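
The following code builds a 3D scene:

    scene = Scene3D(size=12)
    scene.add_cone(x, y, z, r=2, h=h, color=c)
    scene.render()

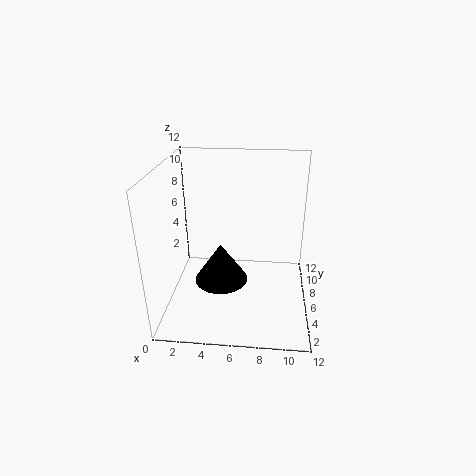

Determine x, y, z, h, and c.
x = 5, y = 3, z = 4, h = 3, c = 'black'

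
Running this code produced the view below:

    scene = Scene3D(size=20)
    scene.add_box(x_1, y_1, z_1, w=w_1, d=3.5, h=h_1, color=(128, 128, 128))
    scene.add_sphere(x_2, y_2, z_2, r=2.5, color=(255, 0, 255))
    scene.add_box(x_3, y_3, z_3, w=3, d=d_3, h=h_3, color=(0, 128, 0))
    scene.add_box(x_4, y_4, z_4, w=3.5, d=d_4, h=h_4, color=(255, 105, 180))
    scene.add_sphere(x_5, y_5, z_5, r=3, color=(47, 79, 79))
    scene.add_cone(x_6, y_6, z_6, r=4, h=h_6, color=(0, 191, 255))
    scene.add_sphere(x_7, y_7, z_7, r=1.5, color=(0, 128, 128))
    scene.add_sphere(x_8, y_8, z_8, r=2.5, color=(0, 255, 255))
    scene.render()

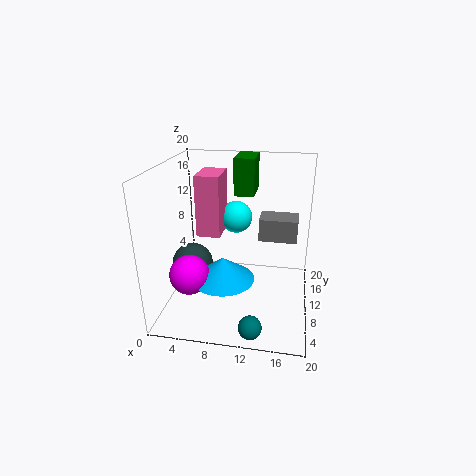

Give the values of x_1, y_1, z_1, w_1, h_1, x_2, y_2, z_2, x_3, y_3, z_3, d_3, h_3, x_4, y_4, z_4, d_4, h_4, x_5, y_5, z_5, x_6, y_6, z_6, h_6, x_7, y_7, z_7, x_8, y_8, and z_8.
x_1 = 13; y_1 = 8.5; z_1 = 10.5; w_1 = 5; h_1 = 3; x_2 = 5; y_2 = 3.5; z_2 = 7.5; x_3 = 8.5; y_3 = 14.5; z_3 = 14.5; d_3 = 5.5; h_3 = 5.5; x_4 = 3.5; y_4 = 11.5; z_4 = 9; d_4 = 5.5; h_4 = 9; x_5 = 3; y_5 = 10.5; z_5 = 5; x_6 = 9; y_6 = 5; z_6 = 6.5; h_6 = 3; x_7 = 13; y_7 = 2; z_7 = 1.5; x_8 = 8.5; y_8 = 16.5; z_8 = 10.5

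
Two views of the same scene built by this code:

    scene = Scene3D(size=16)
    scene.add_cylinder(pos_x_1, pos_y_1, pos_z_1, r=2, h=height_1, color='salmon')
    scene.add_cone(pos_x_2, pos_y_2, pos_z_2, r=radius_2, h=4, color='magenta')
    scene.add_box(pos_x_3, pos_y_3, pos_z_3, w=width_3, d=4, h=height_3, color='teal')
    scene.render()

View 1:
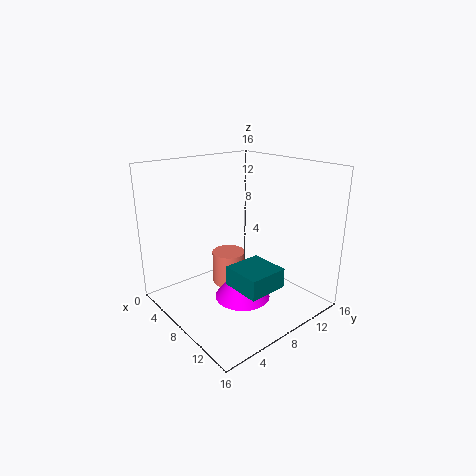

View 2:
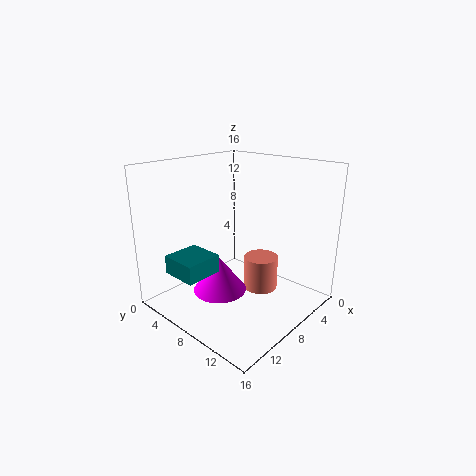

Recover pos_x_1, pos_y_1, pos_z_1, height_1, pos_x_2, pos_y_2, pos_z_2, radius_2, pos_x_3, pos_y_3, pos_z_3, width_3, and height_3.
pos_x_1 = 5
pos_y_1 = 9
pos_z_1 = 1
height_1 = 4
pos_x_2 = 10
pos_y_2 = 7
pos_z_2 = 2
radius_2 = 3
pos_x_3 = 11
pos_y_3 = 4
pos_z_3 = 5
width_3 = 4
height_3 = 2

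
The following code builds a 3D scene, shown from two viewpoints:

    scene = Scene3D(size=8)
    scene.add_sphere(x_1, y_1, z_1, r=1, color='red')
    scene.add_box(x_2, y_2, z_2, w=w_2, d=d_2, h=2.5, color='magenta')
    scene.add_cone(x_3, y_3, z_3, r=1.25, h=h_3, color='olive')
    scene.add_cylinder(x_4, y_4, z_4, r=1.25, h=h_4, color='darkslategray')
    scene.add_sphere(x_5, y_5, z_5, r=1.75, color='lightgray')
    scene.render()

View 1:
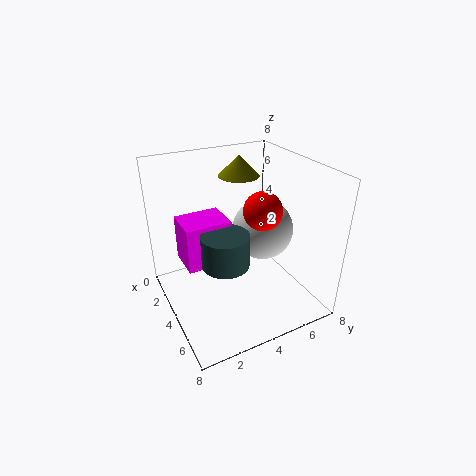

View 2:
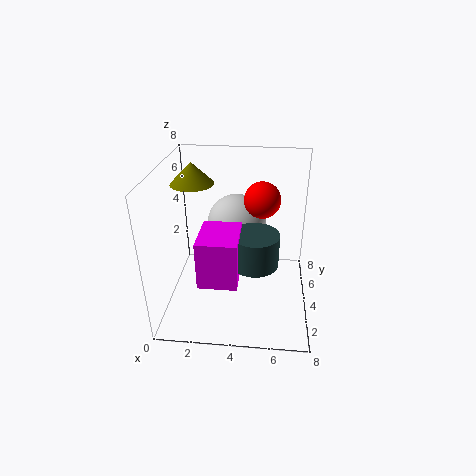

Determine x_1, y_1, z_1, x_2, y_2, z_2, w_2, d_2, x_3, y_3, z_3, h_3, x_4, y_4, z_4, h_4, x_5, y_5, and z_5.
x_1 = 5.25; y_1 = 4.75; z_1 = 6; x_2 = 2.25; y_2 = 1; z_2 = 2.75; w_2 = 2; d_2 = 2.5; x_3 = 1.25; y_3 = 5.5; z_3 = 6.5; h_3 = 1.25; x_4 = 5; y_4 = 2.75; z_4 = 3.25; h_4 = 1.75; x_5 = 3.75; y_5 = 5.75; z_5 = 4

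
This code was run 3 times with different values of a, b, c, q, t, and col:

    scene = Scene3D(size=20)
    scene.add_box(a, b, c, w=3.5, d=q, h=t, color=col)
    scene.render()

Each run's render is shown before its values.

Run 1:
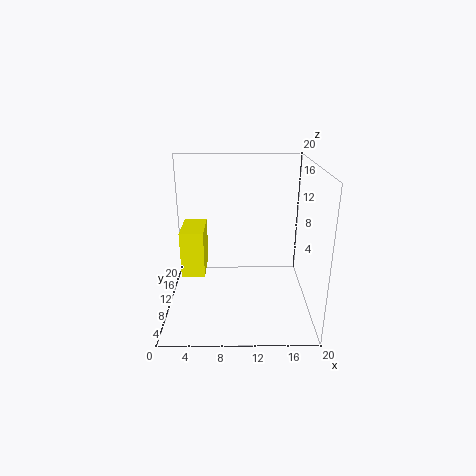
a = 1.5, b = 11.5, c = 3, q = 6.5, t = 7, col = 'yellow'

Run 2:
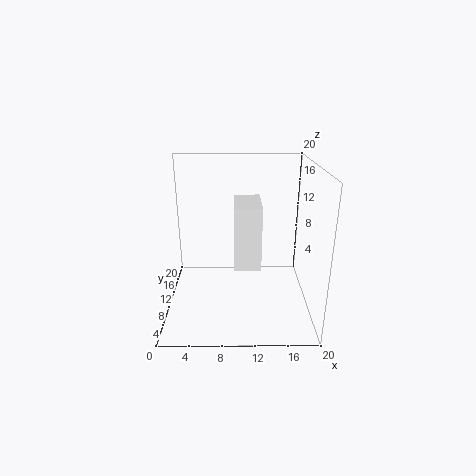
a = 9.5, b = 6, c = 7, q = 6.5, t = 8.5, col = 'white'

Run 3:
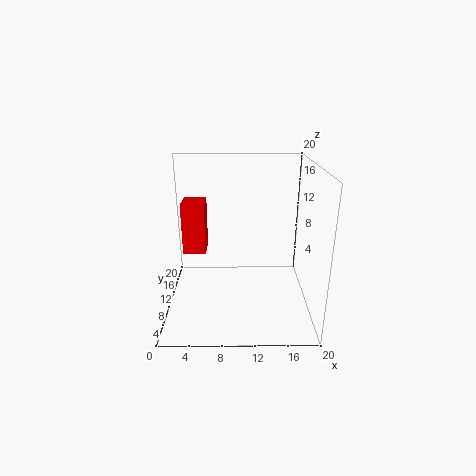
a = 1.5, b = 14, c = 5.5, q = 4.5, t = 8, col = 'red'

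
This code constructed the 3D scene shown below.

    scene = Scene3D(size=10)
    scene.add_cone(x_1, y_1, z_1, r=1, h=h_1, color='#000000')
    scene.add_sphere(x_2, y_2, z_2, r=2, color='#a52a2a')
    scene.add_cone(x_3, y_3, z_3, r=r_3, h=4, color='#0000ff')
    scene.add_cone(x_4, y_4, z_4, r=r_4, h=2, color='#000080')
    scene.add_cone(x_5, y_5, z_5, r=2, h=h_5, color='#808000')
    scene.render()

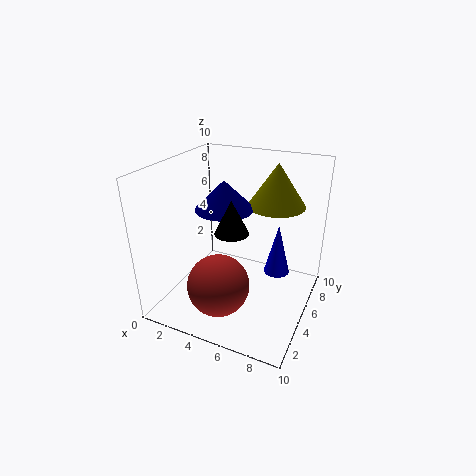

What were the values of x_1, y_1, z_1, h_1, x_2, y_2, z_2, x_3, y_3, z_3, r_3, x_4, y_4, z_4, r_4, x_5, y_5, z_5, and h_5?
x_1 = 6
y_1 = 2
z_1 = 7
h_1 = 2
x_2 = 5
y_2 = 2
z_2 = 3
x_3 = 7
y_3 = 8
z_3 = 1
r_3 = 1
x_4 = 4
y_4 = 5
z_4 = 7
r_4 = 2
x_5 = 7
y_5 = 7
z_5 = 7
h_5 = 3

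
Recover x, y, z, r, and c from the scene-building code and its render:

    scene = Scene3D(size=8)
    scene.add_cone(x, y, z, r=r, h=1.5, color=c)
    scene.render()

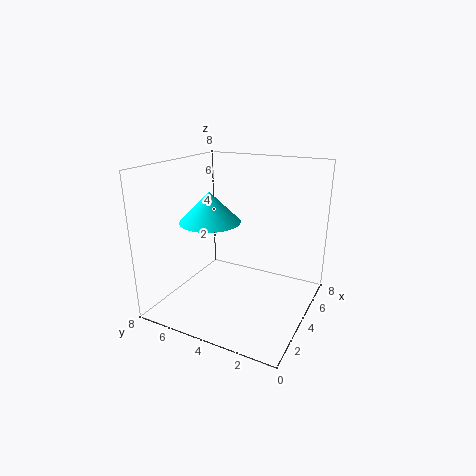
x = 2
y = 4.5
z = 5.5
r = 1.5
c = 'cyan'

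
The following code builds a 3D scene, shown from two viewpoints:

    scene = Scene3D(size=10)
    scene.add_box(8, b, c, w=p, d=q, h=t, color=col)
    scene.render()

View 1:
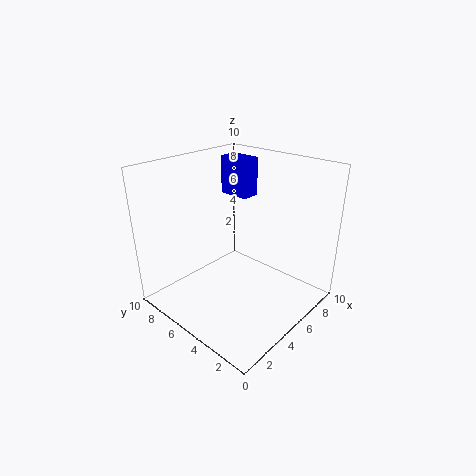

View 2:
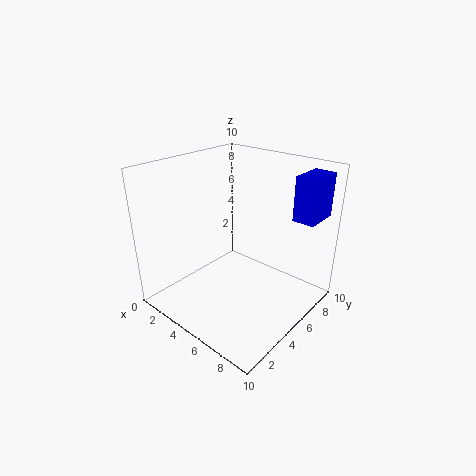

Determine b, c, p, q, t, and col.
b = 7, c = 6.5, p = 1.5, q = 2.5, t = 3, col = 'blue'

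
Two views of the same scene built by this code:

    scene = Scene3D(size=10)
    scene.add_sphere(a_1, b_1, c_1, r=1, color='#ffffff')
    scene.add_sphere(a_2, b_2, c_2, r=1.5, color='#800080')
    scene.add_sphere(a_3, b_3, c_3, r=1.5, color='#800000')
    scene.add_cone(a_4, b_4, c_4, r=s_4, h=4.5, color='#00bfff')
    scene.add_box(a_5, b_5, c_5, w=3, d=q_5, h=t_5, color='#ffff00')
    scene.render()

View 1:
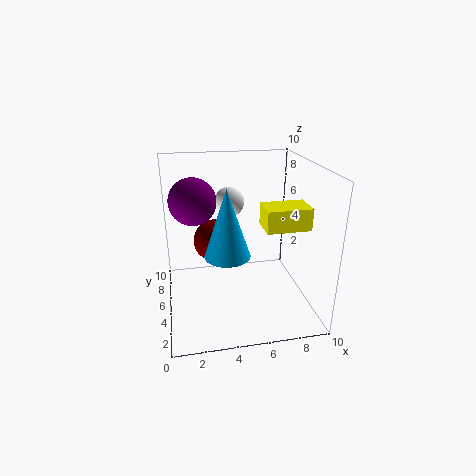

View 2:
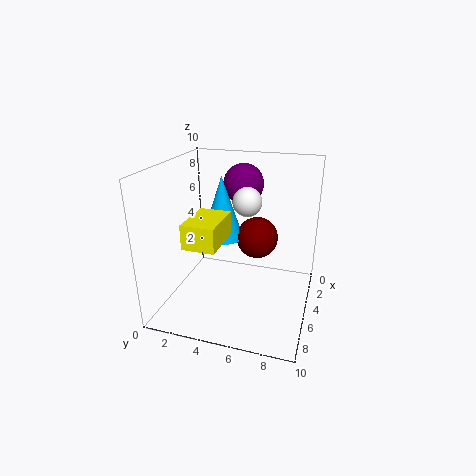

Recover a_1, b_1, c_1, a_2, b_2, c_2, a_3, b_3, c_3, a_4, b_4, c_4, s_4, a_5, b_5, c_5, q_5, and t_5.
a_1 = 4.5
b_1 = 5.5
c_1 = 7.5
a_2 = 2
b_2 = 4.5
c_2 = 8
a_3 = 3.5
b_3 = 6
c_3 = 4.5
a_4 = 4
b_4 = 3.5
c_4 = 4.5
s_4 = 1.5
a_5 = 6.5
b_5 = 3
c_5 = 6
q_5 = 2
t_5 = 1.5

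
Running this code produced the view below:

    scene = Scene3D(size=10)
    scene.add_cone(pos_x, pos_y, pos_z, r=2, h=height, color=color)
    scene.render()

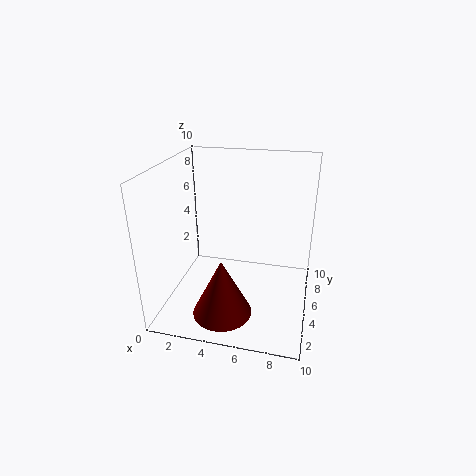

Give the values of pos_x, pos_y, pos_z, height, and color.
pos_x = 4.5
pos_y = 2.5
pos_z = 0.5
height = 4
color = 'maroon'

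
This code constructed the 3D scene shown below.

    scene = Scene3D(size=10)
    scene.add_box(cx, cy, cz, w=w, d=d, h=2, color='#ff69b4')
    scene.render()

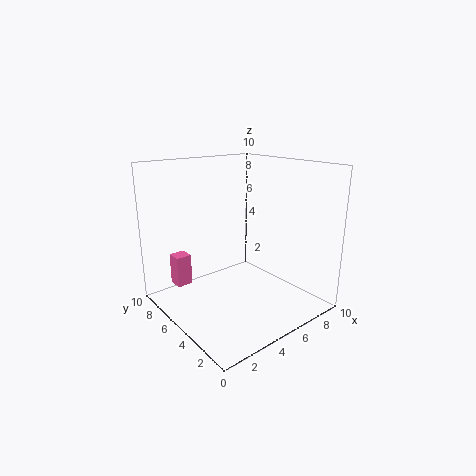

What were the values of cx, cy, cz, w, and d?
cx = 0.5
cy = 5.5
cz = 2.5
w = 1
d = 1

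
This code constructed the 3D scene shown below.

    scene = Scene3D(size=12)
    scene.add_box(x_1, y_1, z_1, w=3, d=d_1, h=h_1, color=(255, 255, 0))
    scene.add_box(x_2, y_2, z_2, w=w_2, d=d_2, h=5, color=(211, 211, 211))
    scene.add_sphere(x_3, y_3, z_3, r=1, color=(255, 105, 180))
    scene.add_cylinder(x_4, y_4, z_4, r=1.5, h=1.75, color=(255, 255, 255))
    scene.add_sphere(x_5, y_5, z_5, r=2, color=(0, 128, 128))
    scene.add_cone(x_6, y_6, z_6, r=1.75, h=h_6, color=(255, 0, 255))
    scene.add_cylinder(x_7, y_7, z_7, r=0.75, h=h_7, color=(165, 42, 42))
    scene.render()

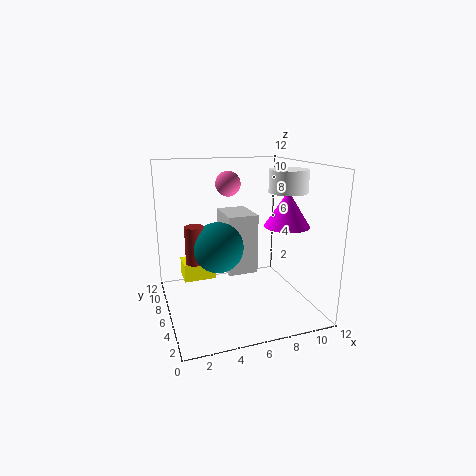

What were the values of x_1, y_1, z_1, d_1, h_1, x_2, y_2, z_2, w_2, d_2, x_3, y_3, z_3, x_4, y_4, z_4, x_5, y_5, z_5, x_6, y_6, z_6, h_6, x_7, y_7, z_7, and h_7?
x_1 = 2, y_1 = 9.75, z_1 = 0.75, d_1 = 2.25, h_1 = 1.75, x_2 = 5, y_2 = 5.25, z_2 = 3, w_2 = 2.5, d_2 = 3.5, x_3 = 5.25, y_3 = 6.25, z_3 = 10.5, x_4 = 9.25, y_4 = 3.75, z_4 = 10, x_5 = 4, y_5 = 5, z_5 = 5.75, x_6 = 9, y_6 = 3.25, z_6 = 7.5, h_6 = 2.75, x_7 = 2.25, y_7 = 5.5, z_7 = 4.5, h_7 = 3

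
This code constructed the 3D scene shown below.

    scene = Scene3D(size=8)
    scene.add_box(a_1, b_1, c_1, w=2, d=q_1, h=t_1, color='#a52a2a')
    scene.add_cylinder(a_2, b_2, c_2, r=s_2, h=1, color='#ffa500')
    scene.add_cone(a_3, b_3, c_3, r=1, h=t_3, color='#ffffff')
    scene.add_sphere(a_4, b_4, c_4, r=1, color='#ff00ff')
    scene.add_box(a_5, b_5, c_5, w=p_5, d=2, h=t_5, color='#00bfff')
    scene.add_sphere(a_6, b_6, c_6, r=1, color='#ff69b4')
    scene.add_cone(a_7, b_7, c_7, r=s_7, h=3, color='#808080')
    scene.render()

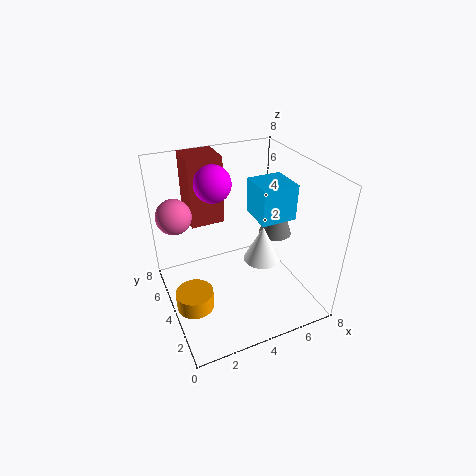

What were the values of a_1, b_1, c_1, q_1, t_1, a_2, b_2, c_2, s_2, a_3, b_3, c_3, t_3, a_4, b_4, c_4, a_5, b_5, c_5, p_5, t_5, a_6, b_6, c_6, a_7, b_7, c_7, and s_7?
a_1 = 2
b_1 = 6
c_1 = 4
q_1 = 2
t_1 = 4
a_2 = 1
b_2 = 3
c_2 = 1
s_2 = 1
a_3 = 5
b_3 = 3
c_3 = 3
t_3 = 2
a_4 = 3
b_4 = 5
c_4 = 7
a_5 = 5
b_5 = 3
c_5 = 5
p_5 = 2
t_5 = 2
a_6 = 1
b_6 = 6
c_6 = 5
a_7 = 7
b_7 = 5
c_7 = 3
s_7 = 1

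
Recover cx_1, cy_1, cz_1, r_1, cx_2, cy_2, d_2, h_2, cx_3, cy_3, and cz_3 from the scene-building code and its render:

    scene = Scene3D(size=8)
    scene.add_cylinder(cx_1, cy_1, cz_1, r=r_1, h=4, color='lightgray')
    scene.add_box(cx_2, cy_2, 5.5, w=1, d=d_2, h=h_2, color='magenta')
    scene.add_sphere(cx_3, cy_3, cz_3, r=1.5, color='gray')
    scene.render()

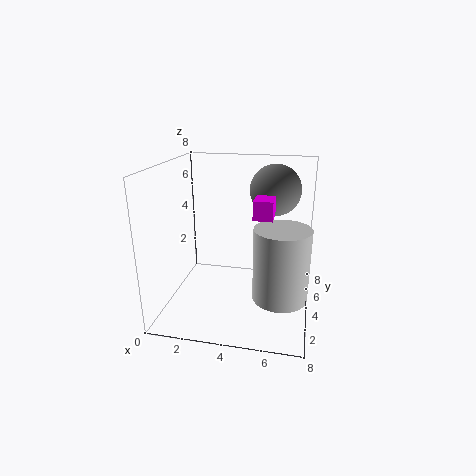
cx_1 = 6.5, cy_1 = 3.25, cz_1 = 1, r_1 = 1.5, cx_2 = 5, cy_2 = 2.75, d_2 = 1.25, h_2 = 1, cx_3 = 5.75, cy_3 = 6.25, cz_3 = 6.25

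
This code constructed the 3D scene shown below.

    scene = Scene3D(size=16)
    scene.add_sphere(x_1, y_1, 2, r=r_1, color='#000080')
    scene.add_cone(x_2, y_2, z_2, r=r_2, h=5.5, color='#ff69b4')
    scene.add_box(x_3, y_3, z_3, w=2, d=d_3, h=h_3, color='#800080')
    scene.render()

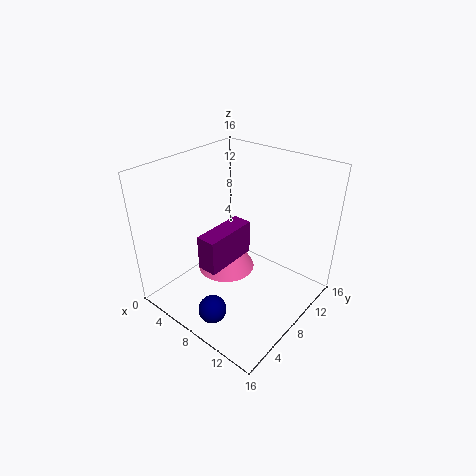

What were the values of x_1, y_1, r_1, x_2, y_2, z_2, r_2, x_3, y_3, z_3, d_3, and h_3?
x_1 = 9
y_1 = 2.5
r_1 = 1.5
x_2 = 8
y_2 = 6
z_2 = 5.5
r_2 = 3
x_3 = 8
y_3 = 2
z_3 = 7.5
d_3 = 5.5
h_3 = 3.5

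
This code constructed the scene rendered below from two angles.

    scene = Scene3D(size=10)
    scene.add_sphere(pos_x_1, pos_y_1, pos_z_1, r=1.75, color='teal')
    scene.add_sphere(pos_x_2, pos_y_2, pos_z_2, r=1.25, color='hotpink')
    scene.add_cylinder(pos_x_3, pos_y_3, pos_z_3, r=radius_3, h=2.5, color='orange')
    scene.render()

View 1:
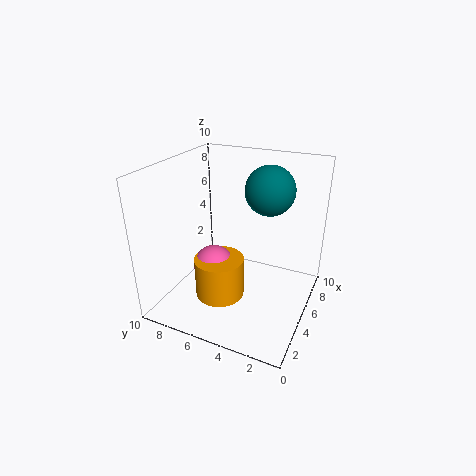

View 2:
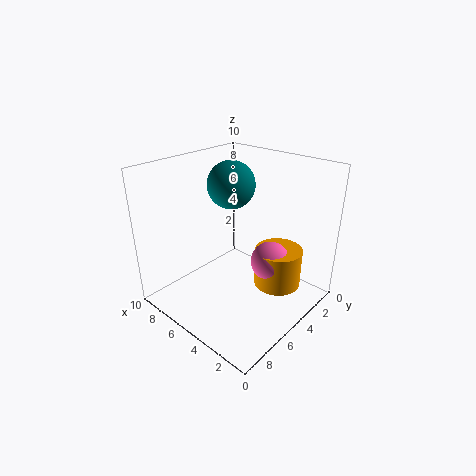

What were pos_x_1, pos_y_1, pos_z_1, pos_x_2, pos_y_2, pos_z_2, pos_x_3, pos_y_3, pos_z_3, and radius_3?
pos_x_1 = 7
pos_y_1 = 3.5
pos_z_1 = 8
pos_x_2 = 2
pos_y_2 = 5.25
pos_z_2 = 4.5
pos_x_3 = 1.75
pos_y_3 = 4.75
pos_z_3 = 2.75
radius_3 = 1.5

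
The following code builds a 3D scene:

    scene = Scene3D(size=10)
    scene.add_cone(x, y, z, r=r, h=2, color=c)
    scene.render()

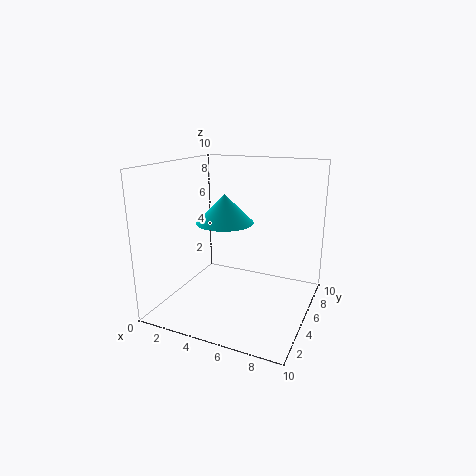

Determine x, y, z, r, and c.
x = 4, y = 5, z = 6, r = 2, c = 'cyan'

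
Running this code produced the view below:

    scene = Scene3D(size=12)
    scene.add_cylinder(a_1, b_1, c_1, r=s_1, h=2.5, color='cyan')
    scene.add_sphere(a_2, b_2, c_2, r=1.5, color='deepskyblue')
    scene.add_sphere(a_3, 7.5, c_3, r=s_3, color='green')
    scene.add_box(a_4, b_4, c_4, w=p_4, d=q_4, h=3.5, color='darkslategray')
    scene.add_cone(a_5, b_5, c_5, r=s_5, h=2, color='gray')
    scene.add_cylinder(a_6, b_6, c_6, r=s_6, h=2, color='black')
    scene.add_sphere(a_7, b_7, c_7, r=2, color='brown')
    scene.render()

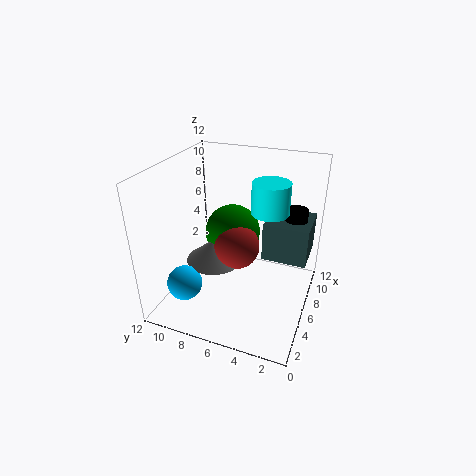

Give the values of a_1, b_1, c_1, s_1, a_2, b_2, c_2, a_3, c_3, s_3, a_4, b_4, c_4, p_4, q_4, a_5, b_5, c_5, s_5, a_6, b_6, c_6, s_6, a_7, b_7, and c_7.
a_1 = 6.5, b_1 = 3.5, c_1 = 8.5, s_1 = 1.5, a_2 = 3.5, b_2 = 10, c_2 = 2, a_3 = 8.5, c_3 = 5, s_3 = 2.5, a_4 = 8, b_4 = 0.5, c_4 = 3, p_4 = 4, q_4 = 4, a_5 = 6.5, b_5 = 8.5, c_5 = 3, s_5 = 2.5, a_6 = 10, b_6 = 2, c_6 = 5.5, s_6 = 1, a_7 = 7, b_7 = 6.5, c_7 = 4.5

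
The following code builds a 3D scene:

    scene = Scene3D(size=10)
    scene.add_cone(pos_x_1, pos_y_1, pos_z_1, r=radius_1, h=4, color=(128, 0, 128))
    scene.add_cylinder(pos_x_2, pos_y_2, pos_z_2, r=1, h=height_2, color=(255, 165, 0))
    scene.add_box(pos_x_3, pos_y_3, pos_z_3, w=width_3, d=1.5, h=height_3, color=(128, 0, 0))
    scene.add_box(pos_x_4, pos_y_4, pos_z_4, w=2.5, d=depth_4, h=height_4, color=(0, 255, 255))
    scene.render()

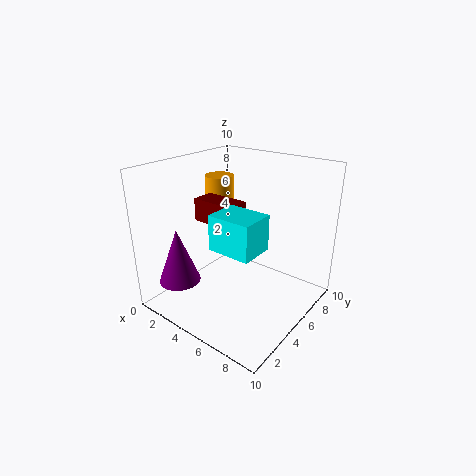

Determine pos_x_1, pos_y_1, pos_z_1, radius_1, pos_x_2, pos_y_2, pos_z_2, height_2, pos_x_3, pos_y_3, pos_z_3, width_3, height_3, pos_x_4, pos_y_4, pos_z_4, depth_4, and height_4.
pos_x_1 = 1.5; pos_y_1 = 2.5; pos_z_1 = 1.5; radius_1 = 1.5; pos_x_2 = 3; pos_y_2 = 5.5; pos_z_2 = 5.5; height_2 = 3.5; pos_x_3 = 3; pos_y_3 = 3; pos_z_3 = 6.5; width_3 = 3; height_3 = 1.5; pos_x_4 = 6.5; pos_y_4 = 0.5; pos_z_4 = 6.5; depth_4 = 2; height_4 = 2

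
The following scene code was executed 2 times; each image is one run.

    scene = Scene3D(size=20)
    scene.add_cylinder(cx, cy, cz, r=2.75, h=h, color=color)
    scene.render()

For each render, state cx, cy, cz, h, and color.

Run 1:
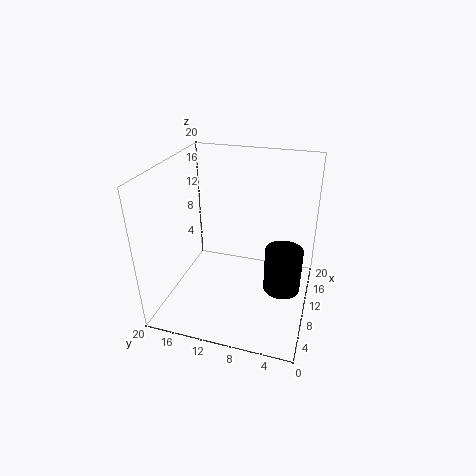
cx = 12.25; cy = 3.75; cz = 1; h = 6.75; color = 'black'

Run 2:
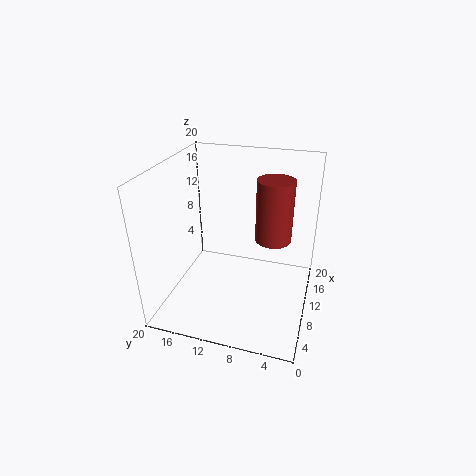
cx = 15.25; cy = 6; cz = 7.5; h = 9.5; color = 'brown'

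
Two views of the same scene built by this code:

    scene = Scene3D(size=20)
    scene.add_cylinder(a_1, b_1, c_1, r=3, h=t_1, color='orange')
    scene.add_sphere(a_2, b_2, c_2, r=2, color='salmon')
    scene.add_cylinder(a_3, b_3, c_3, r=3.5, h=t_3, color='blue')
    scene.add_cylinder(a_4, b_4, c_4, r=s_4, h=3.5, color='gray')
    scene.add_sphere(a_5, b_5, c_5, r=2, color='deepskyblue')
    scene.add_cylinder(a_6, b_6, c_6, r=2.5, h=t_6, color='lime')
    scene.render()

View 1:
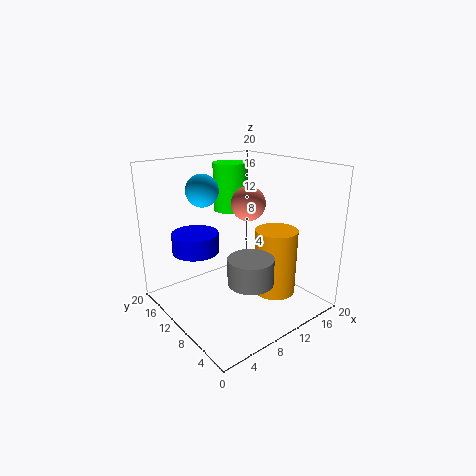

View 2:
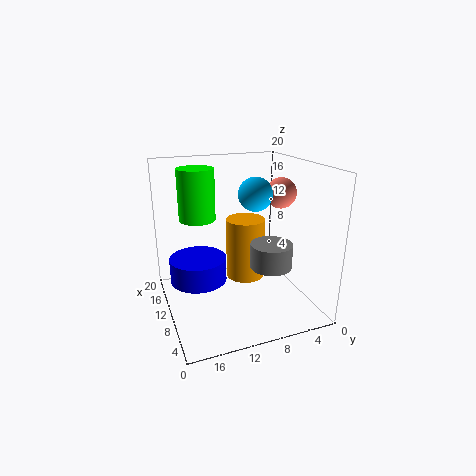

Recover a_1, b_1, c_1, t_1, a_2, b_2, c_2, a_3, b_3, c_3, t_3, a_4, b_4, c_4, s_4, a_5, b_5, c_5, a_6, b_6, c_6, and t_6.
a_1 = 14.5
b_1 = 7
c_1 = 1.5
t_1 = 9.5
a_2 = 7.5
b_2 = 5
c_2 = 16.5
a_3 = 7
b_3 = 16.5
c_3 = 6.5
t_3 = 3
a_4 = 8.5
b_4 = 5.5
c_4 = 5.5
s_4 = 3
a_5 = 4.5
b_5 = 10
c_5 = 17.5
a_6 = 12.5
b_6 = 15
c_6 = 12.5
t_6 = 7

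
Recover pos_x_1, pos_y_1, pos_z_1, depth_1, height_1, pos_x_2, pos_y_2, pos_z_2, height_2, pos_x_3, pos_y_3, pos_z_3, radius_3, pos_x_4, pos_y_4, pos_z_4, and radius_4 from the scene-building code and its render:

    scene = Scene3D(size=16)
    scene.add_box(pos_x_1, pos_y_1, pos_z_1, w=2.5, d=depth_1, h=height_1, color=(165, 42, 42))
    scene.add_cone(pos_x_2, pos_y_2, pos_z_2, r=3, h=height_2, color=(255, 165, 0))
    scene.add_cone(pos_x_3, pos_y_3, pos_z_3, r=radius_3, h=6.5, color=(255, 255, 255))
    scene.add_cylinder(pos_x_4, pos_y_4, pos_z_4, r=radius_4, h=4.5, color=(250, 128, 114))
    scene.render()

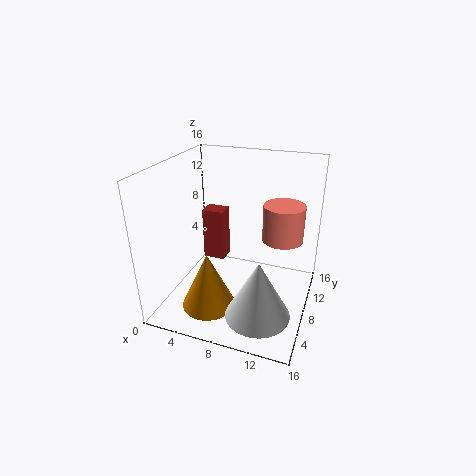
pos_x_1 = 3.5
pos_y_1 = 8.5
pos_z_1 = 4.5
depth_1 = 2
height_1 = 6
pos_x_2 = 5.5
pos_y_2 = 5
pos_z_2 = 0.5
height_2 = 6.5
pos_x_3 = 11.5
pos_y_3 = 4.5
pos_z_3 = 1
radius_3 = 3.5
pos_x_4 = 12
pos_y_4 = 13
pos_z_4 = 6
radius_4 = 2.5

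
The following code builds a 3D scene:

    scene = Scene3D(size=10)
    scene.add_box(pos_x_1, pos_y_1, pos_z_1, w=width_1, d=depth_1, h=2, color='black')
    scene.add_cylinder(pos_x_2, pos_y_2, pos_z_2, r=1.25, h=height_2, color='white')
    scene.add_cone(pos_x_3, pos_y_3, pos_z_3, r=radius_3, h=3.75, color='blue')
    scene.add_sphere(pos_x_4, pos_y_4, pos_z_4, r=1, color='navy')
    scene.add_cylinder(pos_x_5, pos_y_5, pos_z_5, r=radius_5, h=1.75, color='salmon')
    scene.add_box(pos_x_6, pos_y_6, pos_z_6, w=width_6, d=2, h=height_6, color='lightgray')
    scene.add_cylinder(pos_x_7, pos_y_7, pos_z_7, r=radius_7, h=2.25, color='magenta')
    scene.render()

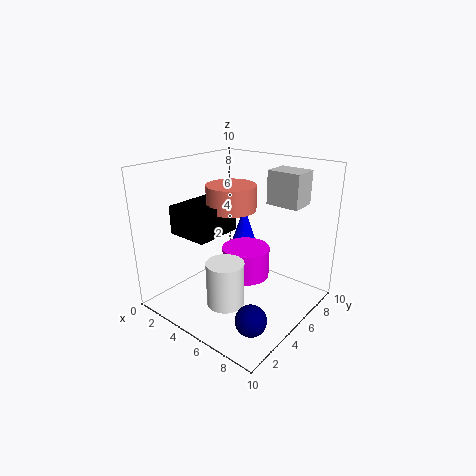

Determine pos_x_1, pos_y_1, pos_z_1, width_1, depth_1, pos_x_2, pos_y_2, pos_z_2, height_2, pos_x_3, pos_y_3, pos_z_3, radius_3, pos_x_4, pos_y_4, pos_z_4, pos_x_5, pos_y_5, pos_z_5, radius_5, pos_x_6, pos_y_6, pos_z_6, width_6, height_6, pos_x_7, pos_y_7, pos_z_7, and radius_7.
pos_x_1 = 1.25, pos_y_1 = 2.25, pos_z_1 = 5.25, width_1 = 3, depth_1 = 3.5, pos_x_2 = 5.75, pos_y_2 = 2.75, pos_z_2 = 1.25, height_2 = 3, pos_x_3 = 3, pos_y_3 = 8.25, pos_z_3 = 2.25, radius_3 = 1.25, pos_x_4 = 8.25, pos_y_4 = 2.25, pos_z_4 = 1.25, pos_x_5 = 4, pos_y_5 = 5.5, pos_z_5 = 6.75, radius_5 = 1.75, pos_x_6 = 5.25, pos_y_6 = 8, pos_z_6 = 6.75, width_6 = 2.5, height_6 = 2.5, pos_x_7 = 4.75, pos_y_7 = 6.25, pos_z_7 = 1.5, radius_7 = 1.75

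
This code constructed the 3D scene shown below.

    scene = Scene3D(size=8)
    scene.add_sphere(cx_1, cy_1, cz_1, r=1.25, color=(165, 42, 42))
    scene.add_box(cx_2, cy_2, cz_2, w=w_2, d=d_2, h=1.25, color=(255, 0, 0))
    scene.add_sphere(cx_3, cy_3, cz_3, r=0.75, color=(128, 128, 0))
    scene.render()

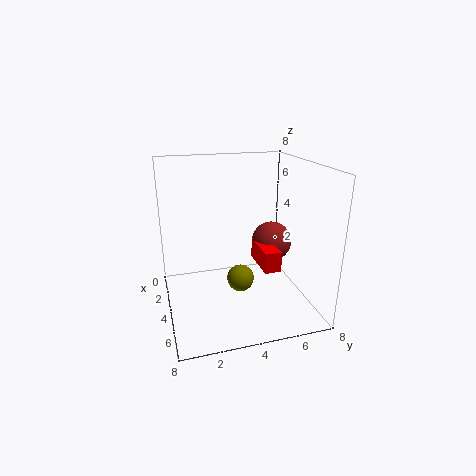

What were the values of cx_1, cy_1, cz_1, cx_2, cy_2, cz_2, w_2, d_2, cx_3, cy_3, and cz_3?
cx_1 = 2.25, cy_1 = 6.75, cz_1 = 2.75, cx_2 = 2, cy_2 = 5.5, cz_2 = 1.75, w_2 = 2.5, d_2 = 1, cx_3 = 4.5, cy_3 = 4, cz_3 = 1.75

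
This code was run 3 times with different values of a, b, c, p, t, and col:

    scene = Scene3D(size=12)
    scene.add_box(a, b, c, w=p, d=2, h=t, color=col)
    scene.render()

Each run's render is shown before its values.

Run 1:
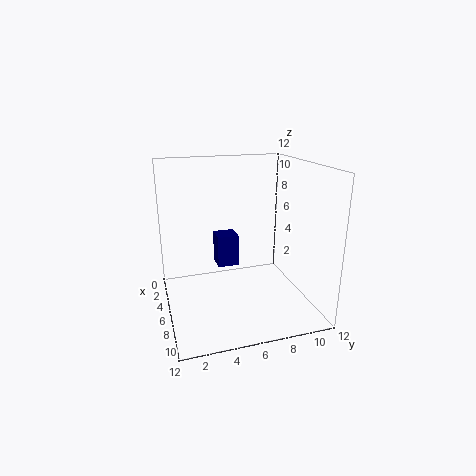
a = 1
b = 5
c = 2
p = 2
t = 3
col = 'navy'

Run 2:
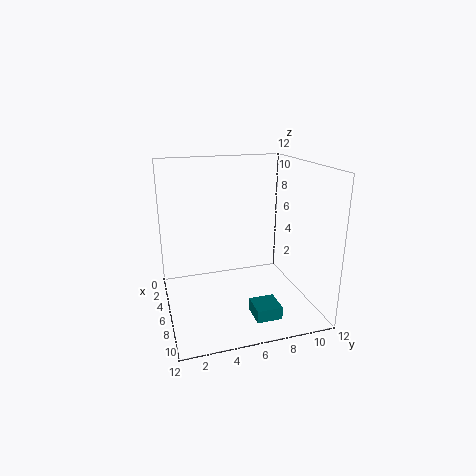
a = 9
b = 6
c = 1
p = 2
t = 1
col = 'teal'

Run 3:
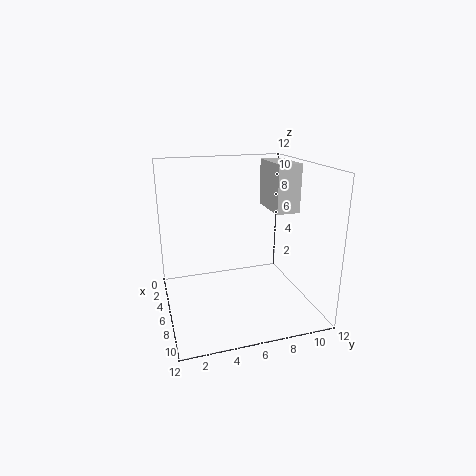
a = 3
b = 9
c = 8
p = 4
t = 4
col = 'lightgray'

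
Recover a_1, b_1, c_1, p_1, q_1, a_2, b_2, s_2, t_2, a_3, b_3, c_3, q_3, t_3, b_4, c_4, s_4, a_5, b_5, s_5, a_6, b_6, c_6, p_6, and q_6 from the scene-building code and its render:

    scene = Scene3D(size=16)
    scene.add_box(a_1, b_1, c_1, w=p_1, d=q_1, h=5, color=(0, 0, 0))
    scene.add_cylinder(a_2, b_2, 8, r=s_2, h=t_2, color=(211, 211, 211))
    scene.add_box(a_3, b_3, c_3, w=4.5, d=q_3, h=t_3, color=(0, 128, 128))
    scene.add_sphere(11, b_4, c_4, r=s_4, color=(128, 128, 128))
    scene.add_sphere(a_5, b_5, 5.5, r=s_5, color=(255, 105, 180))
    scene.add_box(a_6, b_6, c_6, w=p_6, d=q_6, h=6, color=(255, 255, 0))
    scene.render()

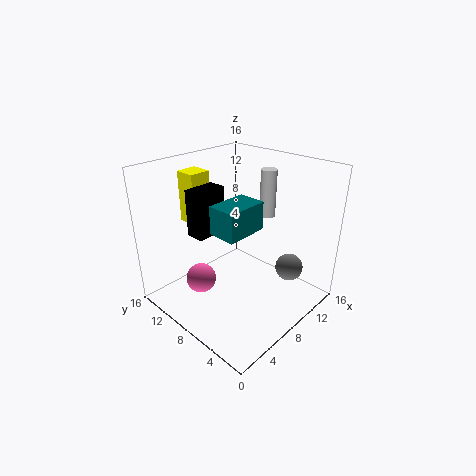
a_1 = 3.5
b_1 = 9
c_1 = 9
p_1 = 3.5
q_1 = 2
a_2 = 15
b_2 = 9.5
s_2 = 1
t_2 = 6
a_3 = 4
b_3 = 5
c_3 = 10
q_3 = 3
t_3 = 3
b_4 = 3
c_4 = 5
s_4 = 1.5
a_5 = 2.5
b_5 = 8
s_5 = 1.5
a_6 = 6
b_6 = 13
c_6 = 8.5
p_6 = 2.5
q_6 = 2.5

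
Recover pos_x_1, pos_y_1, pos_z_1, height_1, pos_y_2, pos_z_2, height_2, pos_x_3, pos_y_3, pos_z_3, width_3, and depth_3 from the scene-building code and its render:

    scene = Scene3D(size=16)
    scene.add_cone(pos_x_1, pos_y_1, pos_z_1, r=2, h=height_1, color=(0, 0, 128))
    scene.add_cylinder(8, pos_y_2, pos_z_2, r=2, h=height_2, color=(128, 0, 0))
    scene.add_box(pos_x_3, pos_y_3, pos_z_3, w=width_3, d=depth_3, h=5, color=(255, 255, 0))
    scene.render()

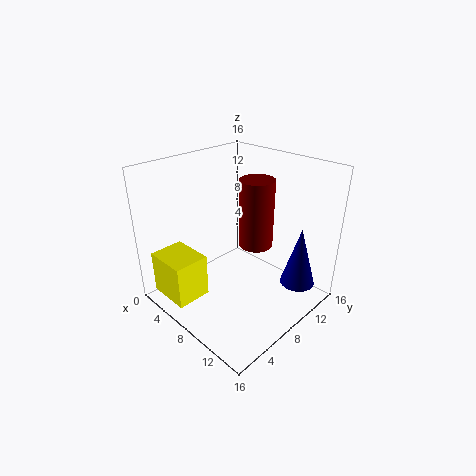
pos_x_1 = 13, pos_y_1 = 13, pos_z_1 = 2, height_1 = 7, pos_y_2 = 11, pos_z_2 = 6, height_2 = 8, pos_x_3 = 1, pos_y_3 = 1, pos_z_3 = 1, width_3 = 5, depth_3 = 4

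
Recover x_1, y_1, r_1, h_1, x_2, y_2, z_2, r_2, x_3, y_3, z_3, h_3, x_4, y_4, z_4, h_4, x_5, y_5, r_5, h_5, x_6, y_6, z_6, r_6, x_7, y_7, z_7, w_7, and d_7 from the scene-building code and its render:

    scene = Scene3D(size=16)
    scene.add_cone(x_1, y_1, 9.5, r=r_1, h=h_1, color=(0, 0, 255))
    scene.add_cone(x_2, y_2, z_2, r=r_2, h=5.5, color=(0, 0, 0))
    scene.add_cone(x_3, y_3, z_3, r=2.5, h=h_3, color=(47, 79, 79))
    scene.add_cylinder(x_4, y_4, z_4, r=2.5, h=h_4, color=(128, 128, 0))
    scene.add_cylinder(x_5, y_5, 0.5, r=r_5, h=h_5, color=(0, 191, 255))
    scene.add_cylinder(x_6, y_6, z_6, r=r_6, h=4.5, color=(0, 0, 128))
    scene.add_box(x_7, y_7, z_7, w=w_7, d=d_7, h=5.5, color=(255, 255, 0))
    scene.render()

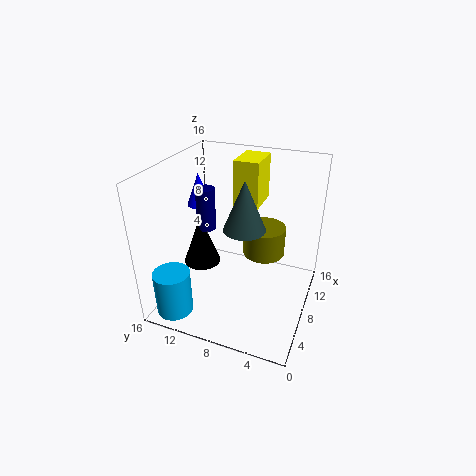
x_1 = 11.5
y_1 = 14.5
r_1 = 1.5
h_1 = 4
x_2 = 6
y_2 = 11.5
z_2 = 5.5
r_2 = 2
x_3 = 10
y_3 = 8
z_3 = 8
h_3 = 6
x_4 = 11.5
y_4 = 6
z_4 = 4.5
h_4 = 3.5
x_5 = 2.5
y_5 = 13.5
r_5 = 2
h_5 = 5
x_6 = 6.5
y_6 = 11
z_6 = 9.5
r_6 = 1
x_7 = 11.5
y_7 = 7
z_7 = 10
w_7 = 4.5
d_7 = 3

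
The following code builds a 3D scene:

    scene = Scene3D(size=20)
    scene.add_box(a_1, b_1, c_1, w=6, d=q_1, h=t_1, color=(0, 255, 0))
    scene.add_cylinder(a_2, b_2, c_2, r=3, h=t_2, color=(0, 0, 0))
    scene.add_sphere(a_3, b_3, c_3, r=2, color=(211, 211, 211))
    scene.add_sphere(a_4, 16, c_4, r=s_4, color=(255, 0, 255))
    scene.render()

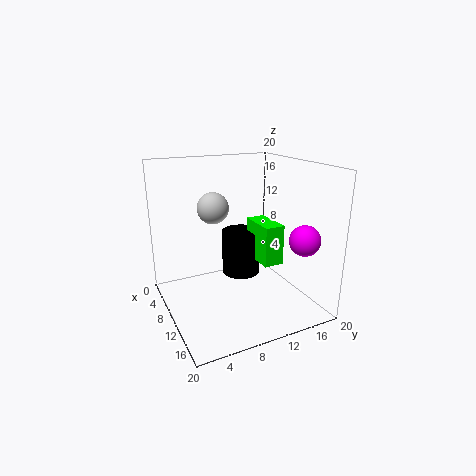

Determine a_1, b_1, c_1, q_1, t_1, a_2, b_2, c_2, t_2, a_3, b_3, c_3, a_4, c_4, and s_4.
a_1 = 5, b_1 = 14, c_1 = 5, q_1 = 3, t_1 = 6, a_2 = 5, b_2 = 13, c_2 = 2, t_2 = 7, a_3 = 11, b_3 = 6, c_3 = 15, a_4 = 17, c_4 = 11, s_4 = 2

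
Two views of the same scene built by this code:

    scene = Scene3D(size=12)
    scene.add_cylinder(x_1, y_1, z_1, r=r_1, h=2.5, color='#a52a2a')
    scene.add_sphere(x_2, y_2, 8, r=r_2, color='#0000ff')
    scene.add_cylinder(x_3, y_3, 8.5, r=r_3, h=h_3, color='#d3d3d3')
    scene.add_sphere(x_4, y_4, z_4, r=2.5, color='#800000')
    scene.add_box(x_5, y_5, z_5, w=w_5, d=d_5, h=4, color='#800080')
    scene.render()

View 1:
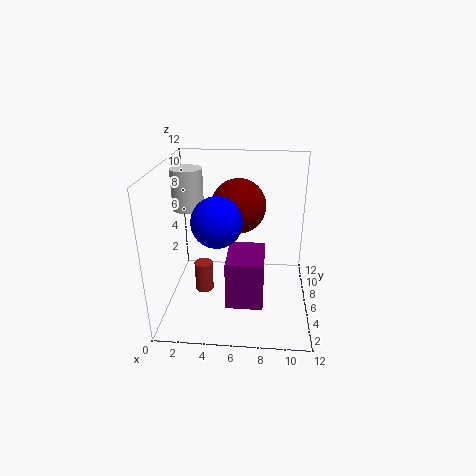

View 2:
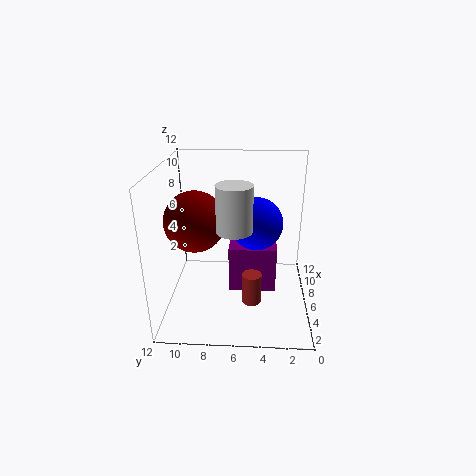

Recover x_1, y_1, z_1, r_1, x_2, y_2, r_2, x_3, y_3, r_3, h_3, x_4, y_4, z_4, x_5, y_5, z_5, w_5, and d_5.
x_1 = 3.25, y_1 = 4.75, z_1 = 1.75, r_1 = 0.75, x_2 = 4.5, y_2 = 4.5, r_2 = 2, x_3 = 2, y_3 = 6, r_3 = 1.25, h_3 = 3.25, x_4 = 5.75, y_4 = 9.5, z_4 = 7.5, x_5 = 5.25, y_5 = 2.75, z_5 = 1.25, w_5 = 3, d_5 = 4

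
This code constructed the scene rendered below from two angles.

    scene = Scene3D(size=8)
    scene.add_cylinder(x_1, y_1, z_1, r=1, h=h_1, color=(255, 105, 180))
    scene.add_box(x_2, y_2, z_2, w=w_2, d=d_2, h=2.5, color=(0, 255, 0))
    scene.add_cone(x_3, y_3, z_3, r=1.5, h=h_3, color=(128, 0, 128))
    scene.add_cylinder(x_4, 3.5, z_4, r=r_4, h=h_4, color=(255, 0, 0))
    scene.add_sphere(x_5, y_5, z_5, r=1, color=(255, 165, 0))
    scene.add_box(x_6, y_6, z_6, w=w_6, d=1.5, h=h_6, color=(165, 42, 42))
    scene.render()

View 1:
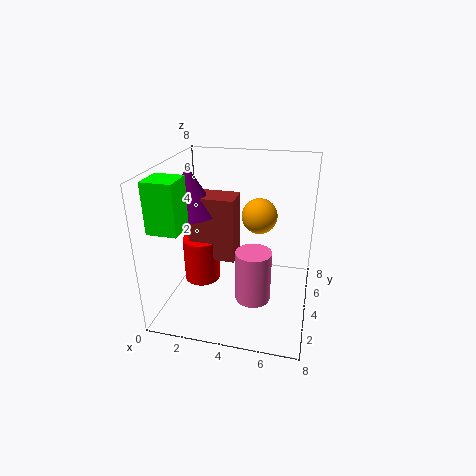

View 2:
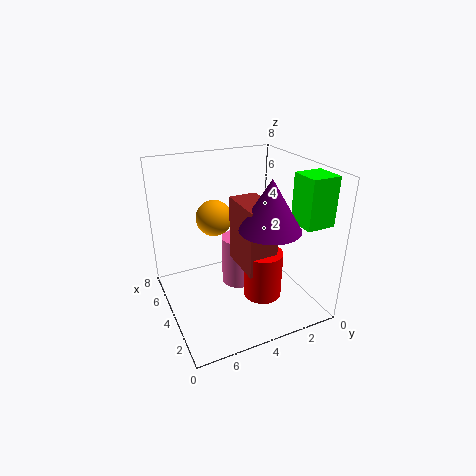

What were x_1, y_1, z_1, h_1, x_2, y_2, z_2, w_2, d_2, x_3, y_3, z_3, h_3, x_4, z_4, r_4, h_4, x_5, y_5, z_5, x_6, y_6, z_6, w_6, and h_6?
x_1 = 5, y_1 = 3.5, z_1 = 0.5, h_1 = 3, x_2 = 0.5, y_2 = 0.5, z_2 = 5.5, w_2 = 1.5, d_2 = 1.5, x_3 = 1.5, y_3 = 3.5, z_3 = 5.5, h_3 = 2.5, x_4 = 2, z_4 = 1.5, r_4 = 1, h_4 = 2.5, x_5 = 5, y_5 = 5, z_5 = 5, x_6 = 1.5, y_6 = 3, z_6 = 3, w_6 = 2.5, h_6 = 3.5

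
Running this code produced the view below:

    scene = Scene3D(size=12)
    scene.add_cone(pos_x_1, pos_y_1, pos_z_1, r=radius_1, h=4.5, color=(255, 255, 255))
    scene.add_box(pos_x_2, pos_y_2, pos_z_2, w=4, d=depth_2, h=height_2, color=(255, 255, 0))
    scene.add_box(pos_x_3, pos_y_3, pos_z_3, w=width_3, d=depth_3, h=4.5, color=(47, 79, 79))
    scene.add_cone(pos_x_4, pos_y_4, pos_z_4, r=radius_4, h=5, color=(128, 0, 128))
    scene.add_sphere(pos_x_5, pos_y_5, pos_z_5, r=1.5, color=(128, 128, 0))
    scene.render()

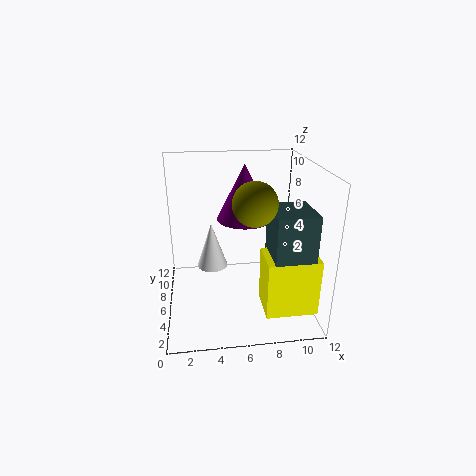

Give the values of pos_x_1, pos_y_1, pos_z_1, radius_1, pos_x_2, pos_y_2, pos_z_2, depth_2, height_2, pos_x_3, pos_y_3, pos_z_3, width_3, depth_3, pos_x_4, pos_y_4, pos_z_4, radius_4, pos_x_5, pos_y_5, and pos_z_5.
pos_x_1 = 4
pos_y_1 = 10.5
pos_z_1 = 1
radius_1 = 1.5
pos_x_2 = 7.5
pos_y_2 = 1
pos_z_2 = 1.5
depth_2 = 3
height_2 = 4.5
pos_x_3 = 8
pos_y_3 = 1
pos_z_3 = 5
width_3 = 3
depth_3 = 3.5
pos_x_4 = 7
pos_y_4 = 9
pos_z_4 = 6.5
radius_4 = 2.5
pos_x_5 = 6.5
pos_y_5 = 1.5
pos_z_5 = 10.5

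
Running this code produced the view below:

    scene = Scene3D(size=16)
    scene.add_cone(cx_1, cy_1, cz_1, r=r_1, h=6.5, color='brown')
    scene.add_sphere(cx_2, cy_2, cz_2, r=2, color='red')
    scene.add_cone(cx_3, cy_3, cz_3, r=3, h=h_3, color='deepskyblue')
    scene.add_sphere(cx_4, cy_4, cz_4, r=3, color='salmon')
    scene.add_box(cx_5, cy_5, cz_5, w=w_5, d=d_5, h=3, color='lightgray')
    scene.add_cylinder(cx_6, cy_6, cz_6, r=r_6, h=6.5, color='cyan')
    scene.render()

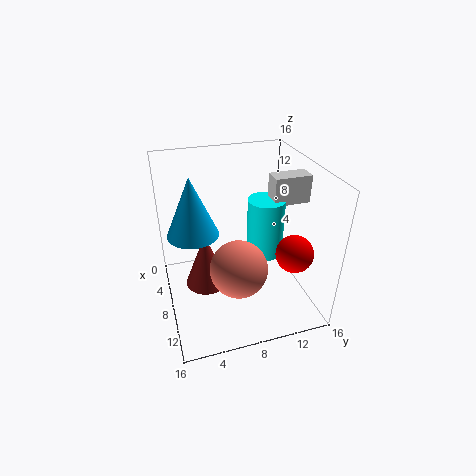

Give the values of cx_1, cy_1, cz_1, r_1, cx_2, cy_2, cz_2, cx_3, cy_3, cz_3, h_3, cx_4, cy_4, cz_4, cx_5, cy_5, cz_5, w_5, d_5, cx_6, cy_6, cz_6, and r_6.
cx_1 = 6.5, cy_1 = 4.5, cz_1 = 1.5, r_1 = 2.5, cx_2 = 12, cy_2 = 13, cz_2 = 7.5, cx_3 = 5, cy_3 = 3.5, cz_3 = 7.5, h_3 = 7, cx_4 = 11.5, cy_4 = 7, cz_4 = 6.5, cx_5 = 7.5, cy_5 = 11.5, cz_5 = 12, w_5 = 2, d_5 = 4, cx_6 = 8.5, cy_6 = 11, cz_6 = 6, r_6 = 2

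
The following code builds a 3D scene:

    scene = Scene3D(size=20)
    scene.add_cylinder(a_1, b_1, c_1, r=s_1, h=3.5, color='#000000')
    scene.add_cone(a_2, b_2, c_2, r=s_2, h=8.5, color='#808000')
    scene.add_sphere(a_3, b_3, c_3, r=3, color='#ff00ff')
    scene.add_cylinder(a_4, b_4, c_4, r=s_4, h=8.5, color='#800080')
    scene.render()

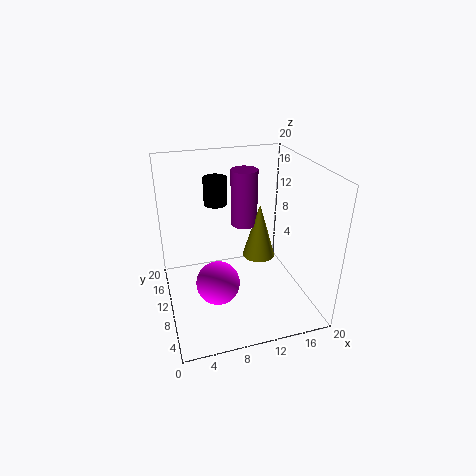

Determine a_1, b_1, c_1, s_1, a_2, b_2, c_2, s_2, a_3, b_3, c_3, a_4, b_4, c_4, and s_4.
a_1 = 7, b_1 = 10, c_1 = 15.5, s_1 = 1.5, a_2 = 14.5, b_2 = 13.5, c_2 = 4.5, s_2 = 2.5, a_3 = 6.5, b_3 = 8, c_3 = 4.5, a_4 = 12.5, b_4 = 15, c_4 = 9.5, s_4 = 2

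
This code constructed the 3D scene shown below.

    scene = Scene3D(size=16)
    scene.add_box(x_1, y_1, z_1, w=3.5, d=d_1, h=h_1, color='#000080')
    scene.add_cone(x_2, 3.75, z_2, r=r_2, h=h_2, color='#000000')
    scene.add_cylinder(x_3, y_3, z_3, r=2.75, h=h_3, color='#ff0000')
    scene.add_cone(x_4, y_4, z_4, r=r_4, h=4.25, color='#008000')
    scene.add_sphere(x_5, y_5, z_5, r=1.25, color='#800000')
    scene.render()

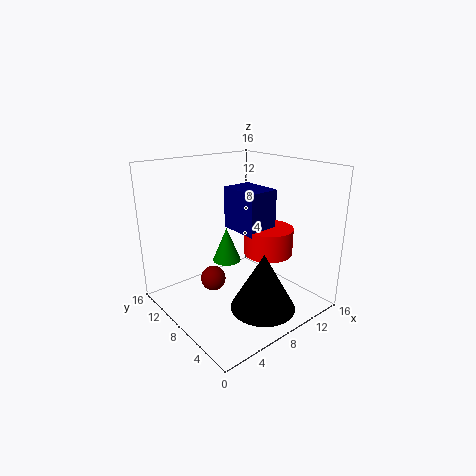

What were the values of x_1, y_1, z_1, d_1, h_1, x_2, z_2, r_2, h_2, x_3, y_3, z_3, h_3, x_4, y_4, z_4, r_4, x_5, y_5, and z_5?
x_1 = 8.25, y_1 = 6, z_1 = 8.5, d_1 = 4.75, h_1 = 4.75, x_2 = 8, z_2 = 1.25, r_2 = 3.5, h_2 = 6.25, x_3 = 11, y_3 = 6.25, z_3 = 6, h_3 = 3, x_4 = 9.25, y_4 = 11.75, z_4 = 3.5, r_4 = 1.75, x_5 = 3.5, y_5 = 6.5, z_5 = 5.25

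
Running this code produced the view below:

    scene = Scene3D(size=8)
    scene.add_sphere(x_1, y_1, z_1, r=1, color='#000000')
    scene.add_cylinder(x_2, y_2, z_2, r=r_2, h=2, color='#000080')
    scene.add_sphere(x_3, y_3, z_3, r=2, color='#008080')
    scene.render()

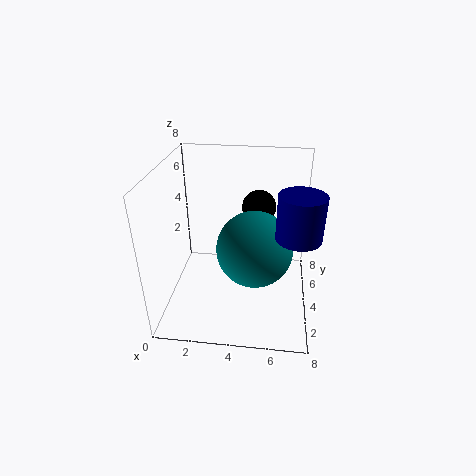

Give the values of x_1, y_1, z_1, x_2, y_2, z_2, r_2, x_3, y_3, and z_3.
x_1 = 5, y_1 = 6, z_1 = 5, x_2 = 7, y_2 = 1, z_2 = 6, r_2 = 1, x_3 = 5, y_3 = 3, z_3 = 4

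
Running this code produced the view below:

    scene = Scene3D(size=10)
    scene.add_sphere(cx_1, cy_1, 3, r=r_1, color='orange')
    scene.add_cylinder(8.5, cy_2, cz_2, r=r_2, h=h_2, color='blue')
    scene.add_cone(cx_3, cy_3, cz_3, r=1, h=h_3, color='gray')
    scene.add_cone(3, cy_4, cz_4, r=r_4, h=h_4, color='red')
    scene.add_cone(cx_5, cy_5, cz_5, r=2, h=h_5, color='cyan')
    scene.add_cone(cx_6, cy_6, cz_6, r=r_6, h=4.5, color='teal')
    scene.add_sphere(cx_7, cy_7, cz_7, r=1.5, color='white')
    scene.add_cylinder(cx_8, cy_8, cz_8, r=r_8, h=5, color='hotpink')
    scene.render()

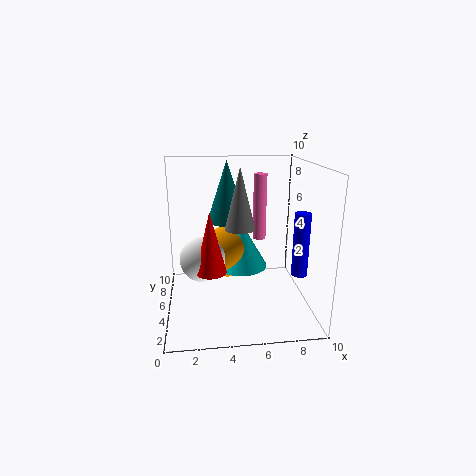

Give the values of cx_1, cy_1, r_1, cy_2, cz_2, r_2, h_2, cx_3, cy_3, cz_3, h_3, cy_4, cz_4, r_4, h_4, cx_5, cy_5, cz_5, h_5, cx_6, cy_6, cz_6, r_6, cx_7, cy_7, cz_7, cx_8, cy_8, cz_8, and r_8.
cx_1 = 4.5, cy_1 = 7.5, r_1 = 2, cy_2 = 2, cz_2 = 3.5, r_2 = 0.5, h_2 = 4, cx_3 = 5, cy_3 = 4, cz_3 = 6, h_3 = 4, cy_4 = 3, cz_4 = 3.5, r_4 = 1, h_4 = 4, cx_5 = 5.5, cy_5 = 7, cz_5 = 2, h_5 = 3.5, cx_6 = 4.5, cy_6 = 7.5, cz_6 = 5.5, r_6 = 1.5, cx_7 = 2.5, cy_7 = 4, cz_7 = 4, cx_8 = 7, cy_8 = 7.5, cz_8 = 4, r_8 = 0.5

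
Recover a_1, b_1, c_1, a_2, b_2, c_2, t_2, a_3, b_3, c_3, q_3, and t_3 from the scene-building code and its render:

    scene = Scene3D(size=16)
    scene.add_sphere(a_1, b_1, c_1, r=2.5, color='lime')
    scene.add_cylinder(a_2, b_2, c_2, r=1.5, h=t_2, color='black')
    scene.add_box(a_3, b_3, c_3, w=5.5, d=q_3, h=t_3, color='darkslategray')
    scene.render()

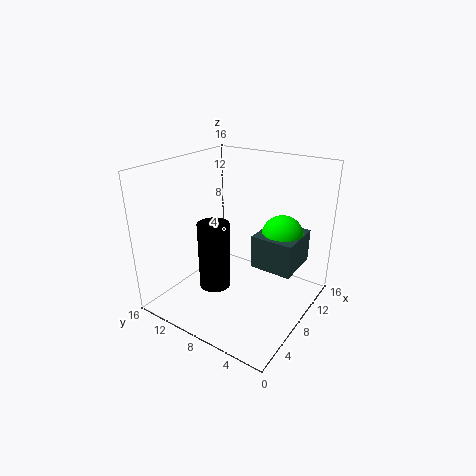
a_1 = 13; b_1 = 5; c_1 = 7; a_2 = 2.5; b_2 = 7; c_2 = 5.5; t_2 = 6.5; a_3 = 10; b_3 = 2.5; c_3 = 3.5; q_3 = 5; t_3 = 4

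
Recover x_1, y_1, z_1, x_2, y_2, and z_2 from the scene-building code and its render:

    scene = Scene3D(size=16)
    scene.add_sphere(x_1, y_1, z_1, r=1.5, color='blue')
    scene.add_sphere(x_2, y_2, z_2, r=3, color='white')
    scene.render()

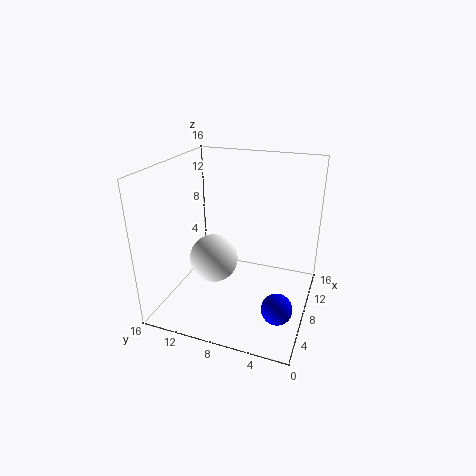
x_1 = 2.5, y_1 = 2, z_1 = 4, x_2 = 10, y_2 = 12, z_2 = 3.5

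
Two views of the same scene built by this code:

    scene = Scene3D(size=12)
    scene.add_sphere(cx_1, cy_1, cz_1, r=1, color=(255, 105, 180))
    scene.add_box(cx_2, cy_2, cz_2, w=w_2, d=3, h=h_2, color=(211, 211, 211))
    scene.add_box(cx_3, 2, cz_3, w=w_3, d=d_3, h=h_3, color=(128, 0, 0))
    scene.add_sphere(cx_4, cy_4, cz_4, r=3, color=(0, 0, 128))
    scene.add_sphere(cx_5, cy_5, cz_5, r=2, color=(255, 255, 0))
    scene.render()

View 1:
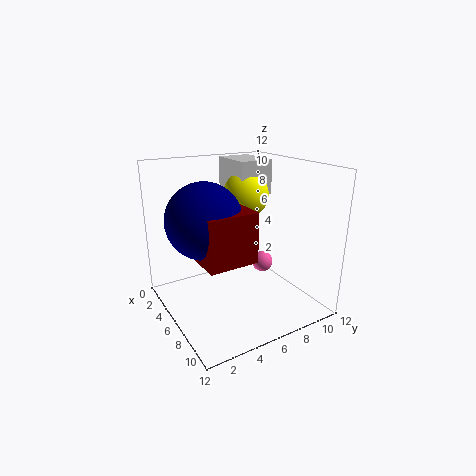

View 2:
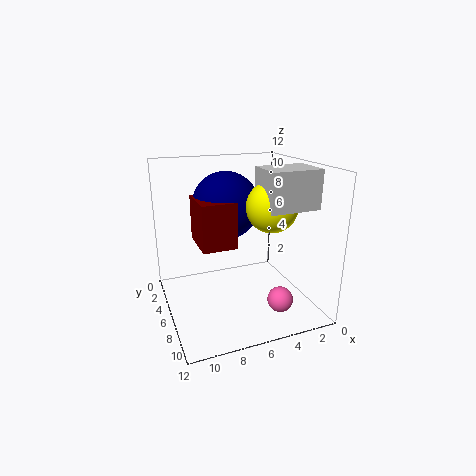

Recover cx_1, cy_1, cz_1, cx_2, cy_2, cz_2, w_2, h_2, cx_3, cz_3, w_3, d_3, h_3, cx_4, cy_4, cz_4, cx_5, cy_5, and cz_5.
cx_1 = 4
cy_1 = 10
cz_1 = 2
cx_2 = 1
cy_2 = 7
cz_2 = 9
w_2 = 4
h_2 = 3
cx_3 = 6
cz_3 = 5
w_3 = 3
d_3 = 4
h_3 = 4
cx_4 = 6
cy_4 = 3
cz_4 = 8
cx_5 = 4
cy_5 = 8
cz_5 = 9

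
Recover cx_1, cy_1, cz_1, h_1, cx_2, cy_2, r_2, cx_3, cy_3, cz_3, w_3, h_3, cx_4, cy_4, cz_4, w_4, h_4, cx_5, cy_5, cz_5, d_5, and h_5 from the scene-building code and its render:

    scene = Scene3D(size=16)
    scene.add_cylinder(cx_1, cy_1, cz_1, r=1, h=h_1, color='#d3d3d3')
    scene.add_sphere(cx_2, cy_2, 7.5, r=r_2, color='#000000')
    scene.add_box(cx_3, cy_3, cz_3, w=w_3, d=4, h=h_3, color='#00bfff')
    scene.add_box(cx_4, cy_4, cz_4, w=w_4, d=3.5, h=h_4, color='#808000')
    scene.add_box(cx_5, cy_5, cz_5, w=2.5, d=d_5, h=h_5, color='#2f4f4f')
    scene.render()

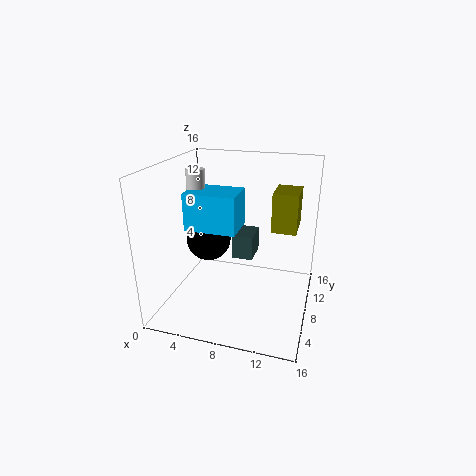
cx_1 = 3.5; cy_1 = 7.5; cz_1 = 8.5; h_1 = 7; cx_2 = 4.5; cy_2 = 8; r_2 = 2.5; cx_3 = 3; cy_3 = 5; cz_3 = 9.5; w_3 = 5.5; h_3 = 4; cx_4 = 12; cy_4 = 6; cz_4 = 10; w_4 = 2.5; h_4 = 4; cx_5 = 6.5; cy_5 = 10.5; cz_5 = 4; d_5 = 3.5; h_5 = 3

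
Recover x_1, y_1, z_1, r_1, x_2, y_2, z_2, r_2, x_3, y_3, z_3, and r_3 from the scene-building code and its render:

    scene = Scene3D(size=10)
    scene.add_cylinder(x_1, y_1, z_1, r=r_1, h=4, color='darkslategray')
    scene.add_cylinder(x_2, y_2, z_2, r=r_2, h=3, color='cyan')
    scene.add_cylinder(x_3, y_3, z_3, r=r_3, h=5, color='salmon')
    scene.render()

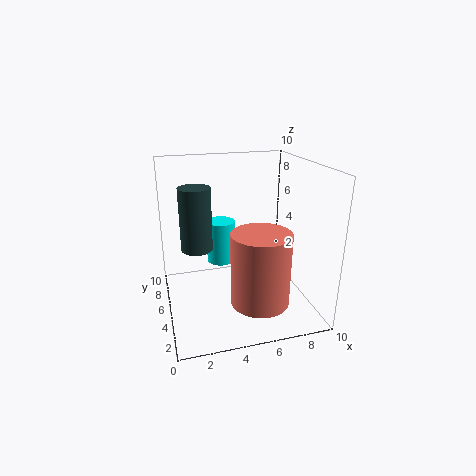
x_1 = 2, y_1 = 4, z_1 = 5, r_1 = 1, x_2 = 4, y_2 = 6, z_2 = 3, r_2 = 1, x_3 = 6, y_3 = 3, z_3 = 1, r_3 = 2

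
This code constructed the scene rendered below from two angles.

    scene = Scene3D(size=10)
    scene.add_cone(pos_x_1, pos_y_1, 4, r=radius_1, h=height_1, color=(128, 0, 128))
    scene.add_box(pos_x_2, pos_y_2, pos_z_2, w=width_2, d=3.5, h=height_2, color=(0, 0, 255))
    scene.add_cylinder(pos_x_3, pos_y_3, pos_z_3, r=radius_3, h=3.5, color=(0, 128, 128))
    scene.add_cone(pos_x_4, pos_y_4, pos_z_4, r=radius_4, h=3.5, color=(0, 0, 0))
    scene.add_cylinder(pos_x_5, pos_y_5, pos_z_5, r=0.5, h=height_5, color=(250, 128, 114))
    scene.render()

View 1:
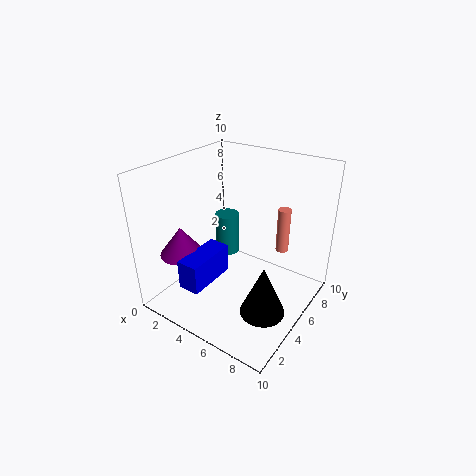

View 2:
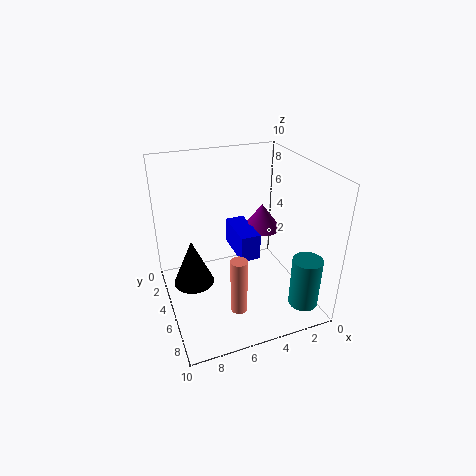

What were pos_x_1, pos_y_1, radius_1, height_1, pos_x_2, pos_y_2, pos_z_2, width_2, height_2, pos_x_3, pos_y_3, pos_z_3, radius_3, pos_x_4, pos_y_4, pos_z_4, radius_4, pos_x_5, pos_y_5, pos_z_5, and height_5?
pos_x_1 = 2, pos_y_1 = 2.5, radius_1 = 1.5, height_1 = 2, pos_x_2 = 3, pos_y_2 = 1, pos_z_2 = 2.5, width_2 = 1.5, height_2 = 2, pos_x_3 = 1.5, pos_y_3 = 8.5, pos_z_3 = 1, radius_3 = 1, pos_x_4 = 8, pos_y_4 = 3.5, pos_z_4 = 1, radius_4 = 1.5, pos_x_5 = 6.5, pos_y_5 = 9, pos_z_5 = 2.5, height_5 = 3.5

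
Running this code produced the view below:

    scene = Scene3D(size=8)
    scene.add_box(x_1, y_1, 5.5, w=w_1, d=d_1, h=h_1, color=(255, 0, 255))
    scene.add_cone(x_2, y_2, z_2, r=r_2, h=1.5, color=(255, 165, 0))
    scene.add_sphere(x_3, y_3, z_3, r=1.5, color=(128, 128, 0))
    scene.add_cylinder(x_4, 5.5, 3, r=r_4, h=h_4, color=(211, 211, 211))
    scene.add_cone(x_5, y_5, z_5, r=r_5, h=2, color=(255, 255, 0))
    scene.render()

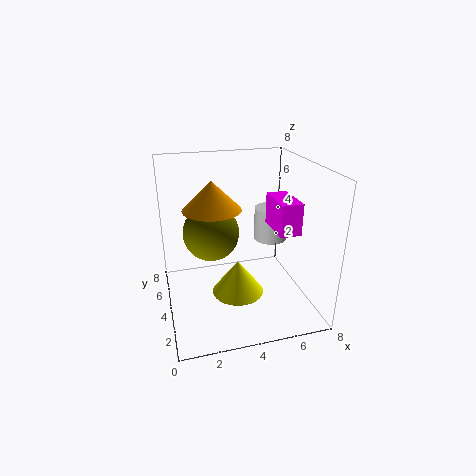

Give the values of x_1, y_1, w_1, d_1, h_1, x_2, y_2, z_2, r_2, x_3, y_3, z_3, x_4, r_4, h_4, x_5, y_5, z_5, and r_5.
x_1 = 5; y_1 = 0.5; w_1 = 1; d_1 = 2; h_1 = 1.5; x_2 = 2.5; y_2 = 3.5; z_2 = 6; r_2 = 1.5; x_3 = 2.5; y_3 = 4; z_3 = 4.5; x_4 = 6.5; r_4 = 1; h_4 = 2; x_5 = 4; y_5 = 4; z_5 = 0.5; r_5 = 1.5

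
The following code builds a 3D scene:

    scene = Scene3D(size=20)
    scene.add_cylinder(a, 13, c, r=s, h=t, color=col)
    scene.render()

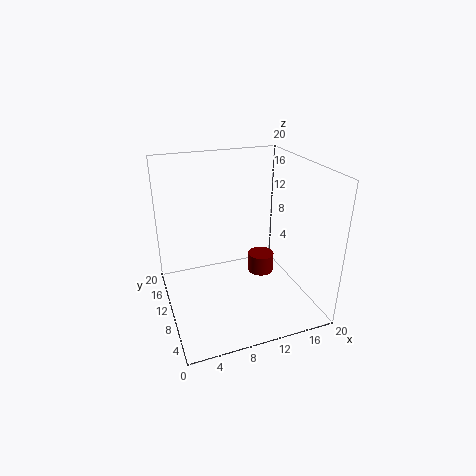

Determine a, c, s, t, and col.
a = 15
c = 2
s = 2
t = 3
col = 'maroon'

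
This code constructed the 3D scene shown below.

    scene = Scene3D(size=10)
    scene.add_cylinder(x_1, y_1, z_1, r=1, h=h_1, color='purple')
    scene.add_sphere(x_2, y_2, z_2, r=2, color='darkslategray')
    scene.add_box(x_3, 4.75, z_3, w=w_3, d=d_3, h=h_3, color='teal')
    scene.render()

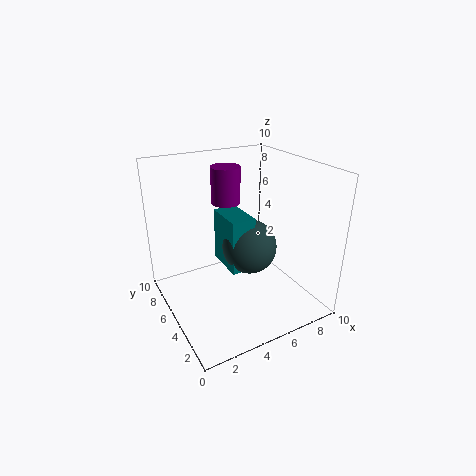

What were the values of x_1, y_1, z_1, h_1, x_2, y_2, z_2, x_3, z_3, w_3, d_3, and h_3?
x_1 = 4.75
y_1 = 6.25
z_1 = 7.25
h_1 = 2.5
x_2 = 6.25
y_2 = 5.5
z_2 = 3.75
x_3 = 4.5
z_3 = 2.25
w_3 = 1.75
d_3 = 3
h_3 = 4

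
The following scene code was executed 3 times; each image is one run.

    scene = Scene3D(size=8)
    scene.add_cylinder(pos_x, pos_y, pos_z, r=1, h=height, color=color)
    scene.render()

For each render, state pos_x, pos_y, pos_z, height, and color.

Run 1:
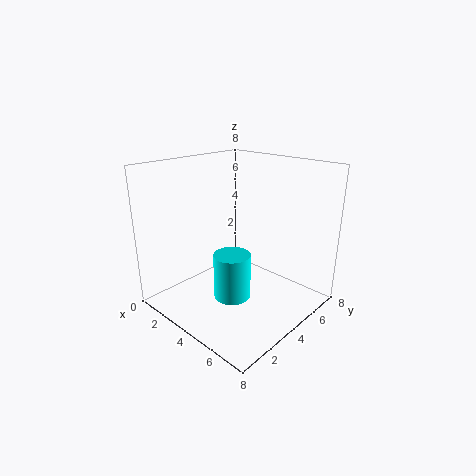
pos_x = 4.5
pos_y = 3
pos_z = 1
height = 2.5
color = 'cyan'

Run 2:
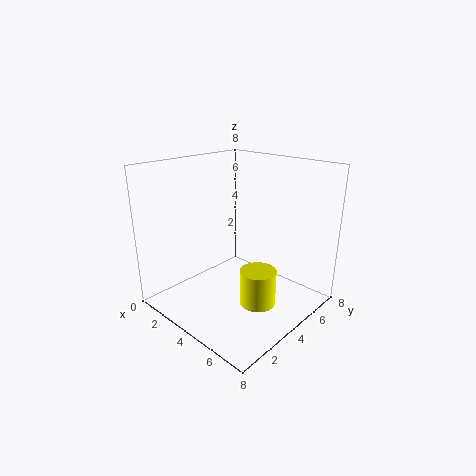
pos_x = 5.5
pos_y = 4
pos_z = 0.5
height = 2
color = 'yellow'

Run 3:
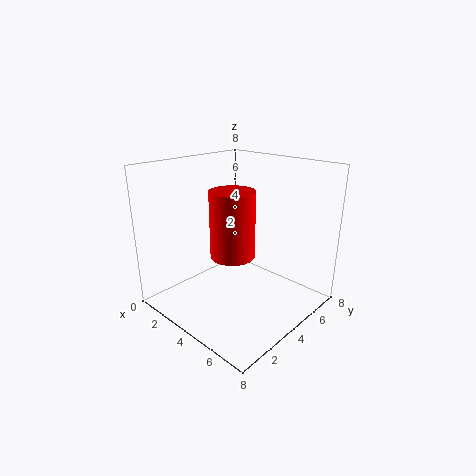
pos_x = 6
pos_y = 1.5
pos_z = 4.5
height = 3
color = 'red'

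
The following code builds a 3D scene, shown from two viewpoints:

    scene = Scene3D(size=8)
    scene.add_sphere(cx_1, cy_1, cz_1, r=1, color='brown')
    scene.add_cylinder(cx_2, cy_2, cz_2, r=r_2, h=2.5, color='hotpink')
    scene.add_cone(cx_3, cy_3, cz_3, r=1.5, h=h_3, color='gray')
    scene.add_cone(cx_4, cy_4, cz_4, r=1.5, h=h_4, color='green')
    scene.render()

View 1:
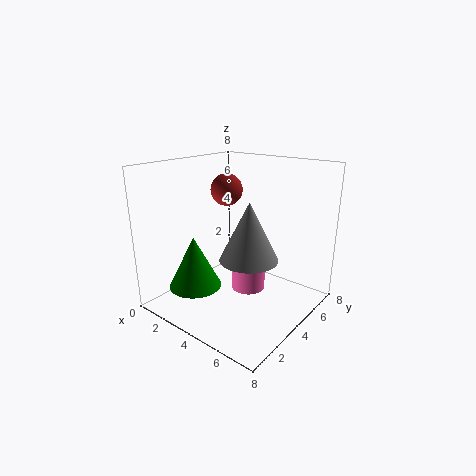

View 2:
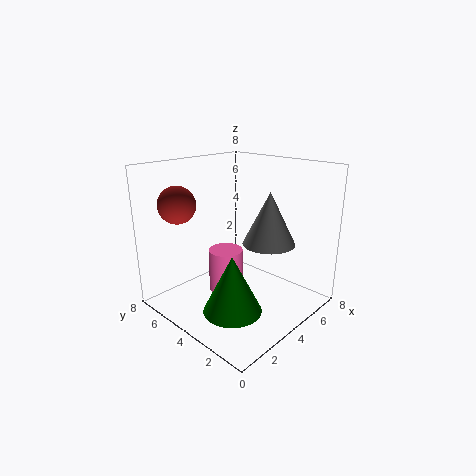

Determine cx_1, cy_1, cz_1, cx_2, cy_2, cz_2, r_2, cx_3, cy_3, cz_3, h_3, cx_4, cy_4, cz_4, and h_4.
cx_1 = 1.5, cy_1 = 6, cz_1 = 6, cx_2 = 4, cy_2 = 5, cz_2 = 0.5, r_2 = 1, cx_3 = 5.5, cy_3 = 3, cz_3 = 3.5, h_3 = 3, cx_4 = 2, cy_4 = 2.5, cz_4 = 1, h_4 = 3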